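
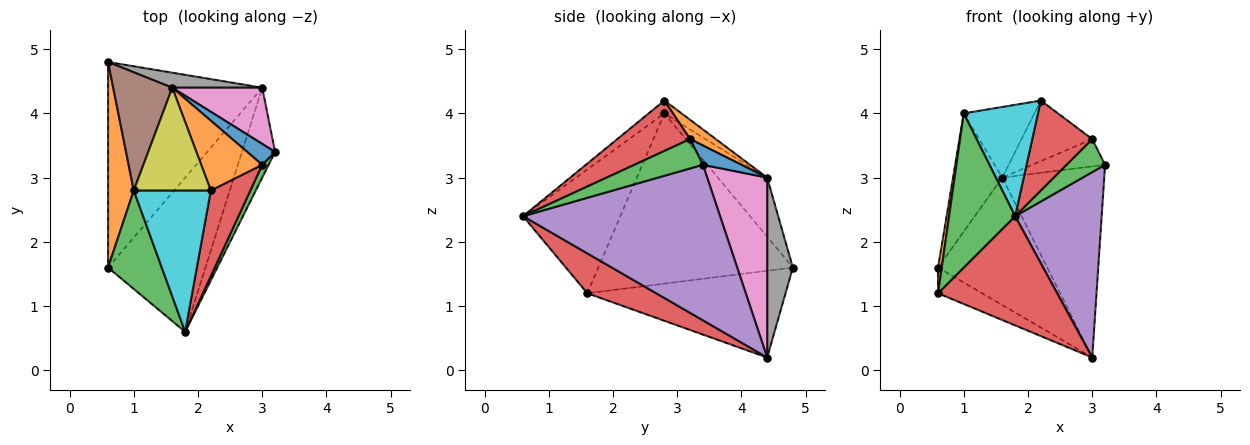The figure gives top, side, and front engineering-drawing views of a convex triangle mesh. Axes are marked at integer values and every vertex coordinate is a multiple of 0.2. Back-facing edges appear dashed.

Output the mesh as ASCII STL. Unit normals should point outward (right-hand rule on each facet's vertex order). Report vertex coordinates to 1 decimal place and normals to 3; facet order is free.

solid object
 facet normal -0.487 0.108 -0.866
  outer loop
   vertex 3.0 4.4 0.2
   vertex 0.6 1.6 1.2
   vertex 0.6 4.8 1.6
  endloop
 endfacet
 facet normal -0.989 -0.019 0.149
  outer loop
   vertex 1.0 2.8 4.0
   vertex 0.6 4.8 1.6
   vertex 0.6 1.6 1.2
  endloop
 endfacet
 facet normal -0.779 -0.529 0.338
  outer loop
   vertex 1.8 0.6 2.4
   vertex 1.0 2.8 4.0
   vertex 0.6 1.6 1.2
  endloop
 endfacet
 facet normal 0.317 -0.548 -0.774
  outer loop
   vertex 1.8 0.6 2.4
   vertex 0.6 1.6 1.2
   vertex 3.0 4.4 0.2
  endloop
 endfacet
 facet normal 0.899 -0.395 -0.191
  outer loop
   vertex 1.8 0.6 2.4
   vertex 3.0 4.4 0.2
   vertex 3.2 3.4 3.2
  endloop
 endfacet
 facet normal -0.577 0.577 0.577
  outer loop
   vertex 1.6 4.4 3.0
   vertex 0.6 4.8 1.6
   vertex 1.0 2.8 4.0
  endloop
 endfacet
 facet normal 0.491 0.836 0.246
  outer loop
   vertex 1.6 4.4 3.0
   vertex 3.2 3.4 3.2
   vertex 3.0 4.4 0.2
  endloop
 endfacet
 facet normal 0.228 0.967 0.114
  outer loop
   vertex 1.6 4.4 3.0
   vertex 3.0 4.4 0.2
   vertex 0.6 4.8 1.6
  endloop
 endfacet
 facet normal -0.136 0.561 0.816
  outer loop
   vertex 2.2 2.8 4.2
   vertex 1.6 4.4 3.0
   vertex 1.0 2.8 4.0
  endloop
 endfacet
 facet normal -0.130 -0.614 0.779
  outer loop
   vertex 2.2 2.8 4.2
   vertex 1.0 2.8 4.0
   vertex 1.8 0.6 2.4
  endloop
 endfacet
 facet normal 0.388 0.732 0.560
  outer loop
   vertex 3.0 3.2 3.6
   vertex 3.2 3.4 3.2
   vertex 1.6 4.4 3.0
  endloop
 endfacet
 facet normal 0.232 0.638 0.734
  outer loop
   vertex 3.0 3.2 3.6
   vertex 1.6 4.4 3.0
   vertex 2.2 2.8 4.2
  endloop
 endfacet
 facet normal 0.856 -0.482 0.187
  outer loop
   vertex 3.0 3.2 3.6
   vertex 1.8 0.6 2.4
   vertex 3.2 3.4 3.2
  endloop
 endfacet
 facet normal 0.660 -0.544 0.518
  outer loop
   vertex 3.0 3.2 3.6
   vertex 2.2 2.8 4.2
   vertex 1.8 0.6 2.4
  endloop
 endfacet
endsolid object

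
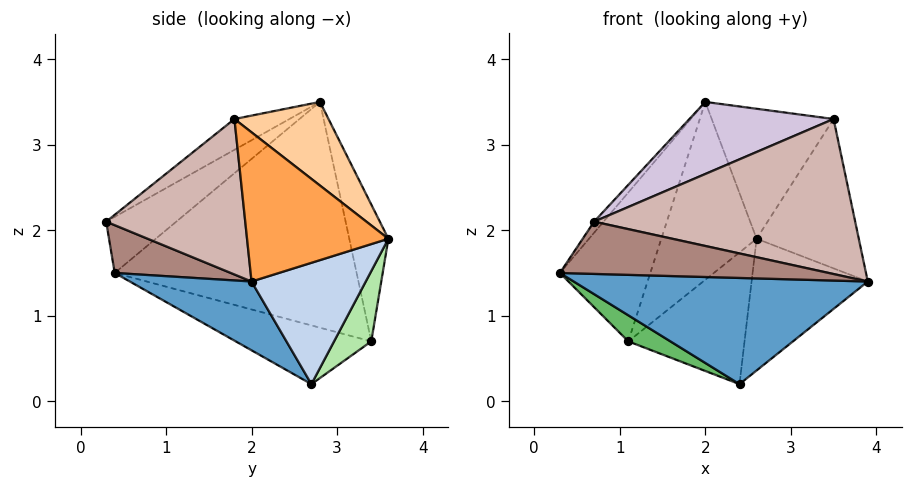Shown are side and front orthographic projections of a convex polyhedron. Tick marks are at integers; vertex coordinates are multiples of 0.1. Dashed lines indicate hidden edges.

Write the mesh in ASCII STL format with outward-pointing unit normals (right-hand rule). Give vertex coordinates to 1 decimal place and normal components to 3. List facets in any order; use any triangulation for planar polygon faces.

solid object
 facet normal 0.268 -0.648 -0.713
  outer loop
   vertex 2.4 2.7 0.2
   vertex 3.9 2.0 1.4
   vertex 0.3 0.4 1.5
  endloop
 endfacet
 facet normal 0.637 0.648 -0.418
  outer loop
   vertex 2.4 2.7 0.2
   vertex 2.6 3.6 1.9
   vertex 3.9 2.0 1.4
  endloop
 endfacet
 facet normal 0.789 0.571 0.226
  outer loop
   vertex 3.5 1.8 3.3
   vertex 3.9 2.0 1.4
   vertex 2.6 3.6 1.9
  endloop
 endfacet
 facet normal 0.518 0.671 0.530
  outer loop
   vertex 3.5 1.8 3.3
   vertex 2.6 3.6 1.9
   vertex 2.0 2.8 3.5
  endloop
 endfacet
 facet normal -0.416 -0.129 -0.900
  outer loop
   vertex 1.1 3.4 0.7
   vertex 2.4 2.7 0.2
   vertex 0.3 0.4 1.5
  endloop
 endfacet
 facet normal 0.268 0.838 -0.475
  outer loop
   vertex 1.1 3.4 0.7
   vertex 2.6 3.6 1.9
   vertex 2.4 2.7 0.2
  endloop
 endfacet
 facet normal -0.877 0.328 0.352
  outer loop
   vertex 1.1 3.4 0.7
   vertex 0.3 0.4 1.5
   vertex 2.0 2.8 3.5
  endloop
 endfacet
 facet normal -0.361 0.881 0.305
  outer loop
   vertex 1.1 3.4 0.7
   vertex 2.0 2.8 3.5
   vertex 2.6 3.6 1.9
  endloop
 endfacet
 facet normal -0.818 0.110 0.564
  outer loop
   vertex 0.7 0.3 2.1
   vertex 2.0 2.8 3.5
   vertex 0.3 0.4 1.5
  endloop
 endfacet
 facet normal -0.159 -0.418 0.894
  outer loop
   vertex 0.7 0.3 2.1
   vertex 3.5 1.8 3.3
   vertex 2.0 2.8 3.5
  endloop
 endfacet
 facet normal 0.366 -0.847 -0.385
  outer loop
   vertex 0.7 0.3 2.1
   vertex 0.3 0.4 1.5
   vertex 3.9 2.0 1.4
  endloop
 endfacet
 facet normal 0.470 -0.883 0.006
  outer loop
   vertex 0.7 0.3 2.1
   vertex 3.9 2.0 1.4
   vertex 3.5 1.8 3.3
  endloop
 endfacet
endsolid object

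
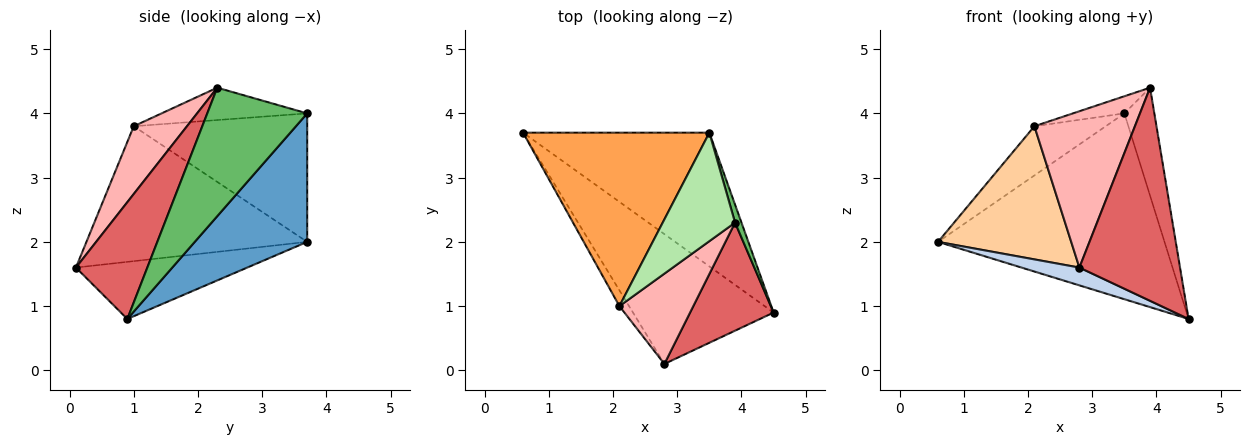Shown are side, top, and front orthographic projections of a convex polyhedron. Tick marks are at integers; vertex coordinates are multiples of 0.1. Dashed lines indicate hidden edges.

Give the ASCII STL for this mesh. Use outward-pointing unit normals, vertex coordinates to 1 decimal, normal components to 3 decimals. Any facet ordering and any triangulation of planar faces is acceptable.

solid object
 facet normal 0.374 0.753 -0.542
  outer loop
   vertex 3.5 3.7 4.0
   vertex 4.5 0.9 0.8
   vertex 0.6 3.7 2.0
  endloop
 endfacet
 facet normal -0.373 -0.126 -0.919
  outer loop
   vertex 2.8 0.1 1.6
   vertex 0.6 3.7 2.0
   vertex 4.5 0.9 0.8
  endloop
 endfacet
 facet normal -0.553 0.227 0.802
  outer loop
   vertex 2.1 1.0 3.8
   vertex 3.5 3.7 4.0
   vertex 0.6 3.7 2.0
  endloop
 endfacet
 facet normal -0.855 -0.516 -0.061
  outer loop
   vertex 2.1 1.0 3.8
   vertex 0.6 3.7 2.0
   vertex 2.8 0.1 1.6
  endloop
 endfacet
 facet normal 0.957 0.287 0.048
  outer loop
   vertex 3.9 2.3 4.4
   vertex 4.5 0.9 0.8
   vertex 3.5 3.7 4.0
  endloop
 endfacet
 facet normal -0.404 0.143 0.903
  outer loop
   vertex 3.9 2.3 4.4
   vertex 3.5 3.7 4.0
   vertex 2.1 1.0 3.8
  endloop
 endfacet
 facet normal 0.535 -0.754 0.382
  outer loop
   vertex 3.9 2.3 4.4
   vertex 2.8 0.1 1.6
   vertex 4.5 0.9 0.8
  endloop
 endfacet
 facet normal 0.417 -0.787 0.455
  outer loop
   vertex 3.9 2.3 4.4
   vertex 2.1 1.0 3.8
   vertex 2.8 0.1 1.6
  endloop
 endfacet
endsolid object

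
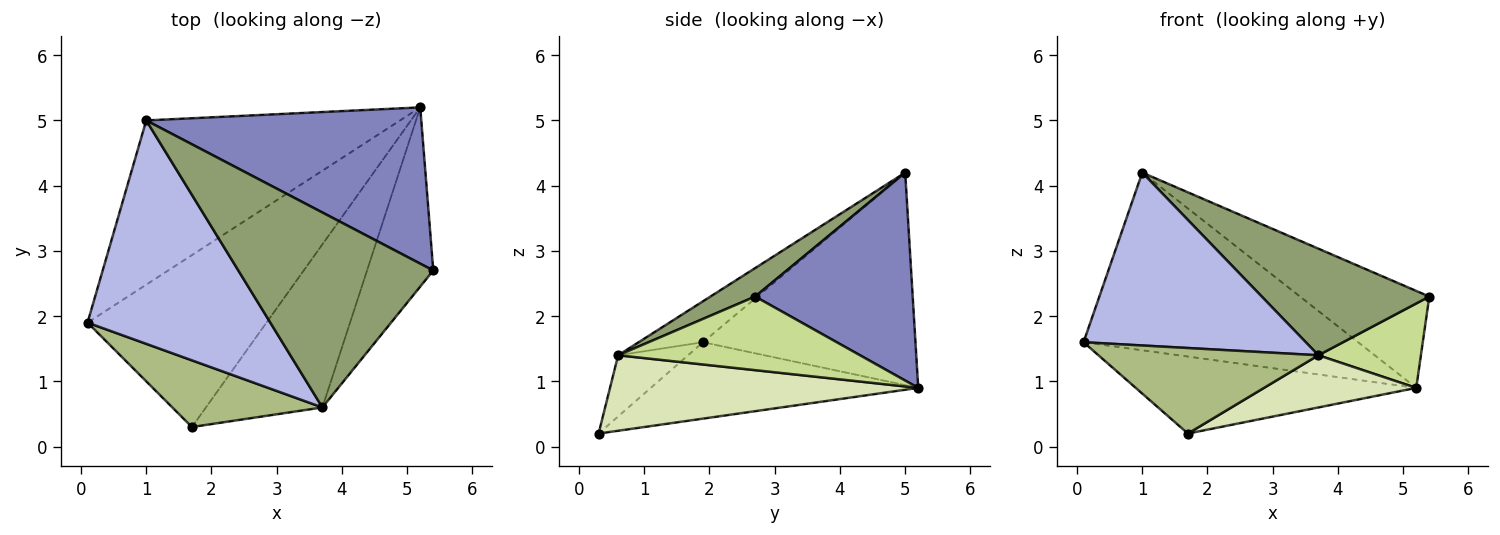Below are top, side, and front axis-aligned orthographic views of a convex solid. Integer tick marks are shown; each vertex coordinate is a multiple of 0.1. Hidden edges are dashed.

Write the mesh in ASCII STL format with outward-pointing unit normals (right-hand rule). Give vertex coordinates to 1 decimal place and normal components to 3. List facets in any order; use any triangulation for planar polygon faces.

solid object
 facet normal -0.494 0.638 -0.590
  outer loop
   vertex 5.2 5.2 0.9
   vertex 0.1 1.9 1.6
   vertex 1.0 5.0 4.2
  endloop
 endfacet
 facet normal 0.541 0.444 0.715
  outer loop
   vertex 5.2 5.2 0.9
   vertex 1.0 5.0 4.2
   vertex 5.4 2.7 2.3
  endloop
 endfacet
 facet normal -0.363 0.381 -0.850
  outer loop
   vertex 1.7 0.3 0.2
   vertex 0.1 1.9 1.6
   vertex 5.2 5.2 0.9
  endloop
 endfacet
 facet normal -0.174 -0.603 0.779
  outer loop
   vertex 3.7 0.6 1.4
   vertex 1.0 5.0 4.2
   vertex 0.1 1.9 1.6
  endloop
 endfacet
 facet normal 0.127 -0.476 0.870
  outer loop
   vertex 3.7 0.6 1.4
   vertex 5.4 2.7 2.3
   vertex 1.0 5.0 4.2
  endloop
 endfacet
 facet normal -0.243 -0.765 0.596
  outer loop
   vertex 3.7 0.6 1.4
   vertex 0.1 1.9 1.6
   vertex 1.7 0.3 0.2
  endloop
 endfacet
 facet normal 0.709 -0.301 -0.638
  outer loop
   vertex 3.7 0.6 1.4
   vertex 5.2 5.2 0.9
   vertex 5.4 2.7 2.3
  endloop
 endfacet
 facet normal 0.525 -0.259 -0.810
  outer loop
   vertex 3.7 0.6 1.4
   vertex 1.7 0.3 0.2
   vertex 5.2 5.2 0.9
  endloop
 endfacet
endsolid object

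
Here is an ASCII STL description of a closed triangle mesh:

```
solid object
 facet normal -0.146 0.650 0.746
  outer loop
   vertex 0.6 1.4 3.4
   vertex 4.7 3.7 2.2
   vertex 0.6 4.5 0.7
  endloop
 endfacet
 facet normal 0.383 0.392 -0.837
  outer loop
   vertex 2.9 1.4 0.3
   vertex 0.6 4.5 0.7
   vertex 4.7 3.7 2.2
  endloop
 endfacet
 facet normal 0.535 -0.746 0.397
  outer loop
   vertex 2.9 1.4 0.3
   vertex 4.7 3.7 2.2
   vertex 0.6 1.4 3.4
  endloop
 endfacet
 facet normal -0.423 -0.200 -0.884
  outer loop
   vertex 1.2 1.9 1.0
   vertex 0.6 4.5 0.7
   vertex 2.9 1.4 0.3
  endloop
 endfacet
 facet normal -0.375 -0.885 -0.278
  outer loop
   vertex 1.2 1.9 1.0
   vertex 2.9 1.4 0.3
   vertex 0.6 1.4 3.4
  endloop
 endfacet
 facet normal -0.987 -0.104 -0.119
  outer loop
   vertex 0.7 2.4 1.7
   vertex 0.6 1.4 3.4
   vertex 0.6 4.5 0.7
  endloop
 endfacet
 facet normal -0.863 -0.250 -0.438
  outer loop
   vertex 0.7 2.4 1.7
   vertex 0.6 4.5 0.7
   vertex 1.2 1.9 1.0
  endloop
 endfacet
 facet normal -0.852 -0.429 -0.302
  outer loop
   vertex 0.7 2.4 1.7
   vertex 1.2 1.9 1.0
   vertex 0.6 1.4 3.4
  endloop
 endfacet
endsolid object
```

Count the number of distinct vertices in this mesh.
6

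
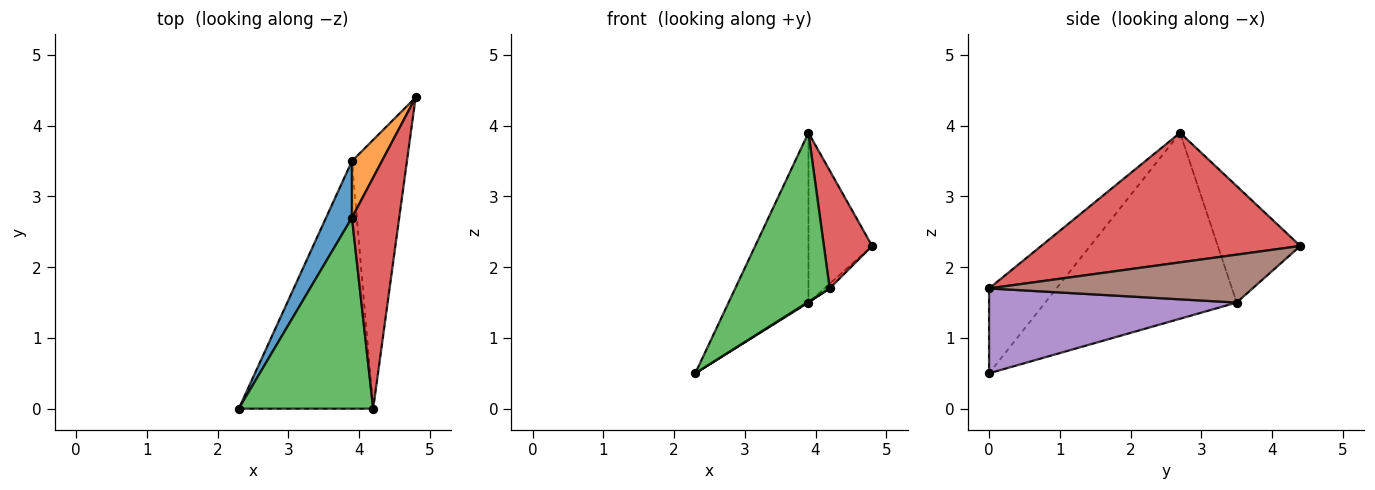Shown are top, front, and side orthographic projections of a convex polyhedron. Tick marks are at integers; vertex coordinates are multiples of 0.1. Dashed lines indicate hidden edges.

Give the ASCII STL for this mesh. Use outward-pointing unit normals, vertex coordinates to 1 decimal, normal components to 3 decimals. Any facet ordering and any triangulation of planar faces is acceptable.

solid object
 facet normal -0.915 0.382 0.127
  outer loop
   vertex 3.9 3.5 1.5
   vertex 2.3 0.0 0.5
   vertex 3.9 2.7 3.9
  endloop
 endfacet
 facet normal -0.776 0.599 0.200
  outer loop
   vertex 3.9 3.5 1.5
   vertex 3.9 2.7 3.9
   vertex 4.8 4.4 2.3
  endloop
 endfacet
 facet normal -0.428 -0.599 0.677
  outer loop
   vertex 4.2 0.0 1.7
   vertex 3.9 2.7 3.9
   vertex 2.3 0.0 0.5
  endloop
 endfacet
 facet normal 0.925 -0.172 0.338
  outer loop
   vertex 4.2 0.0 1.7
   vertex 4.8 4.4 2.3
   vertex 3.9 2.7 3.9
  endloop
 endfacet
 facet normal 0.534 -0.003 -0.845
  outer loop
   vertex 4.2 0.0 1.7
   vertex 2.3 0.0 0.5
   vertex 3.9 3.5 1.5
  endloop
 endfacet
 facet normal 0.657 0.013 -0.754
  outer loop
   vertex 4.2 0.0 1.7
   vertex 3.9 3.5 1.5
   vertex 4.8 4.4 2.3
  endloop
 endfacet
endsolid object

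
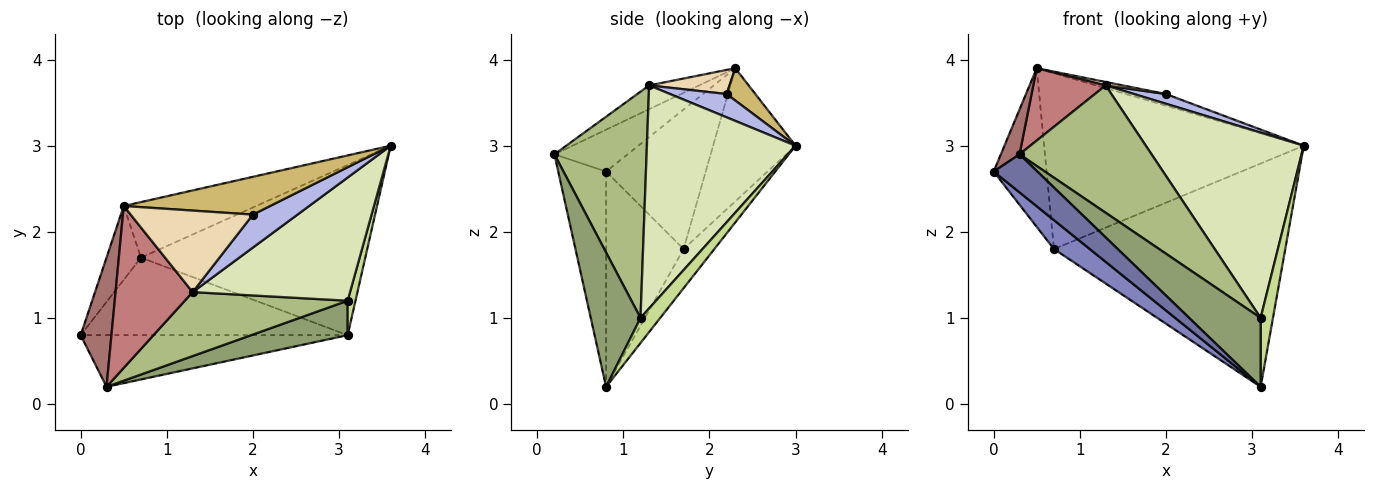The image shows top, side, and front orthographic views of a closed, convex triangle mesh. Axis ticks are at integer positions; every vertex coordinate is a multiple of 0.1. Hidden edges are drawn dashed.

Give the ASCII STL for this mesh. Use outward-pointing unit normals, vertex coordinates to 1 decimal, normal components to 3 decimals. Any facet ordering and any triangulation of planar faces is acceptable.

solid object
 facet normal -0.545 -0.497 -0.675
  outer loop
   vertex 0.3 0.2 2.9
   vertex 0.0 0.8 2.7
   vertex 3.1 0.8 0.2
  endloop
 endfacet
 facet normal -0.603 -0.279 -0.748
  outer loop
   vertex 0.7 1.7 1.8
   vertex 3.1 0.8 0.2
   vertex 0.0 0.8 2.7
  endloop
 endfacet
 facet normal -0.105 0.791 -0.603
  outer loop
   vertex 0.7 1.7 1.8
   vertex 3.6 3.0 3.0
   vertex 3.1 0.8 0.2
  endloop
 endfacet
 facet normal 0.448 -0.253 0.857
  outer loop
   vertex 2.0 2.2 3.6
   vertex 1.3 1.3 3.7
   vertex 3.6 3.0 3.0
  endloop
 endfacet
 facet normal 0.529 -0.759 0.380
  outer loop
   vertex 3.1 1.2 1.0
   vertex 0.3 0.2 2.9
   vertex 3.1 0.8 0.2
  endloop
 endfacet
 facet normal 0.529 -0.758 0.381
  outer loop
   vertex 3.1 1.2 1.0
   vertex 1.3 1.3 3.7
   vertex 0.3 0.2 2.9
  endloop
 endfacet
 facet normal 0.820 -0.512 0.256
  outer loop
   vertex 3.1 1.2 1.0
   vertex 3.1 0.8 0.2
   vertex 3.6 3.0 3.0
  endloop
 endfacet
 facet normal 0.617 -0.655 0.436
  outer loop
   vertex 3.1 1.2 1.0
   vertex 3.6 3.0 3.0
   vertex 1.3 1.3 3.7
  endloop
 endfacet
 facet normal -0.290 0.913 -0.288
  outer loop
   vertex 0.5 2.3 3.9
   vertex 3.6 3.0 3.0
   vertex 0.7 1.7 1.8
  endloop
 endfacet
 facet normal 0.206 0.289 0.935
  outer loop
   vertex 0.5 2.3 3.9
   vertex 2.0 2.2 3.6
   vertex 3.6 3.0 3.0
  endloop
 endfacet
 facet normal -0.863 0.458 -0.213
  outer loop
   vertex 0.5 2.3 3.9
   vertex 0.7 1.7 1.8
   vertex 0.0 0.8 2.7
  endloop
 endfacet
 facet normal 0.193 -0.041 0.980
  outer loop
   vertex 0.5 2.3 3.9
   vertex 1.3 1.3 3.7
   vertex 2.0 2.2 3.6
  endloop
 endfacet
 facet normal -0.789 -0.201 0.580
  outer loop
   vertex 0.5 2.3 3.9
   vertex 0.0 0.8 2.7
   vertex 0.3 0.2 2.9
  endloop
 endfacet
 facet normal -0.271 -0.393 0.879
  outer loop
   vertex 0.5 2.3 3.9
   vertex 0.3 0.2 2.9
   vertex 1.3 1.3 3.7
  endloop
 endfacet
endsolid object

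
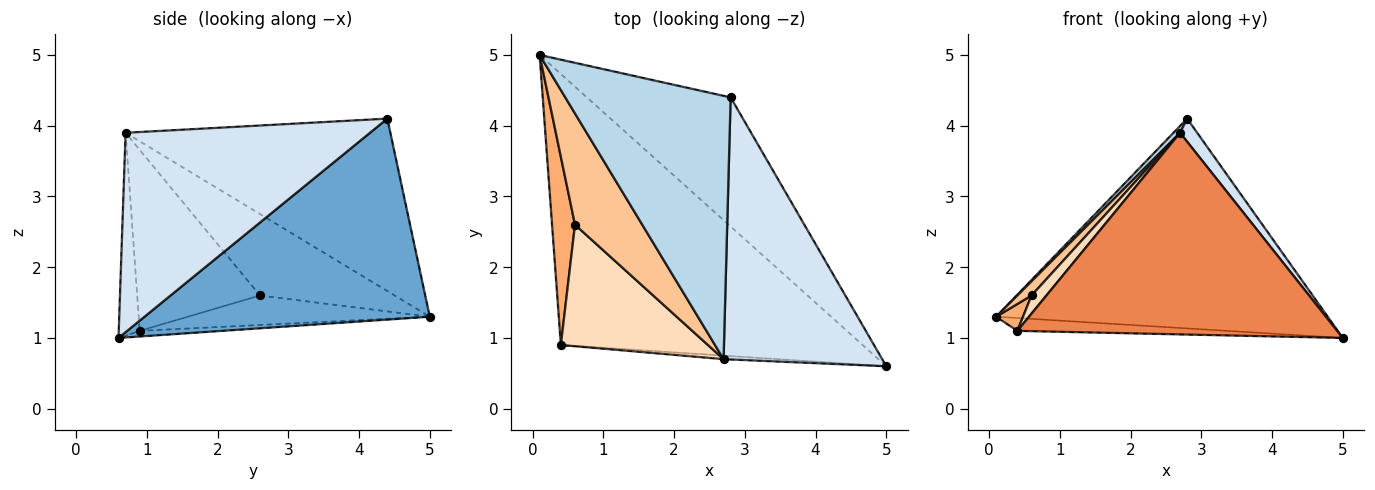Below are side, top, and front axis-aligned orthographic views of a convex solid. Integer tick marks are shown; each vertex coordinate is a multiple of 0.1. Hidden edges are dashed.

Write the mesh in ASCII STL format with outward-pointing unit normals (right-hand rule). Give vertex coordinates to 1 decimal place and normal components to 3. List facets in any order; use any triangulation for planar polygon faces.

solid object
 facet normal 0.591 0.687 -0.423
  outer loop
   vertex 2.8 4.4 4.1
   vertex 5.0 0.6 1.0
   vertex 0.1 5.0 1.3
  endloop
 endfacet
 facet normal -0.019 0.047 -0.999
  outer loop
   vertex 0.4 0.9 1.1
   vertex 0.1 5.0 1.3
   vertex 5.0 0.6 1.0
  endloop
 endfacet
 facet normal -0.722 -0.018 0.692
  outer loop
   vertex 2.7 0.7 3.9
   vertex 2.8 4.4 4.1
   vertex 0.1 5.0 1.3
  endloop
 endfacet
 facet normal 0.781 -0.055 0.622
  outer loop
   vertex 2.7 0.7 3.9
   vertex 5.0 0.6 1.0
   vertex 2.8 4.4 4.1
  endloop
 endfacet
 facet normal -0.065 -0.998 -0.018
  outer loop
   vertex 2.7 0.7 3.9
   vertex 0.4 0.9 1.1
   vertex 5.0 0.6 1.0
  endloop
 endfacet
 facet normal -0.786 -0.087 0.612
  outer loop
   vertex 0.6 2.6 1.6
   vertex 0.1 5.0 1.3
   vertex 0.4 0.9 1.1
  endloop
 endfacet
 facet normal -0.768 -0.081 0.635
  outer loop
   vertex 0.6 2.6 1.6
   vertex 2.7 0.7 3.9
   vertex 0.1 5.0 1.3
  endloop
 endfacet
 facet normal -0.773 -0.094 0.628
  outer loop
   vertex 0.6 2.6 1.6
   vertex 0.4 0.9 1.1
   vertex 2.7 0.7 3.9
  endloop
 endfacet
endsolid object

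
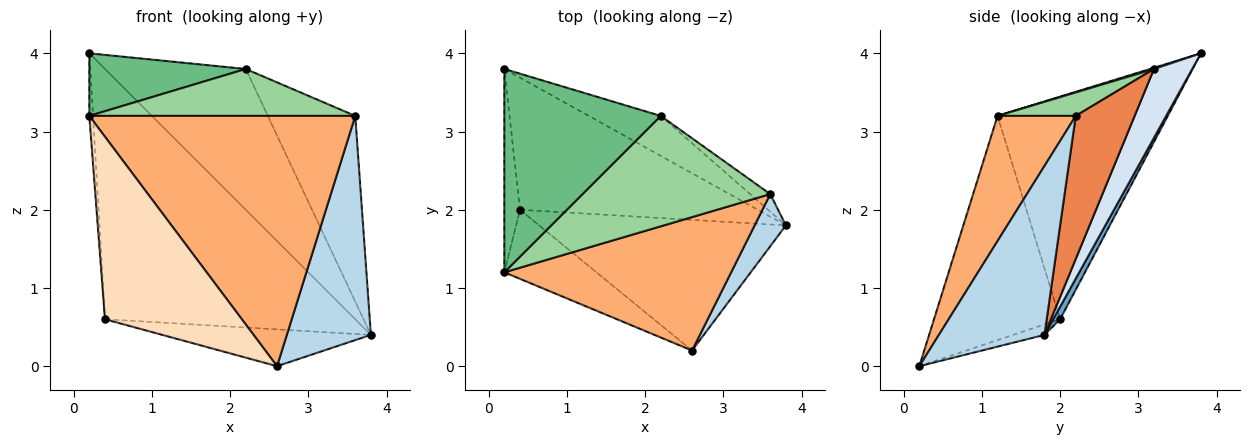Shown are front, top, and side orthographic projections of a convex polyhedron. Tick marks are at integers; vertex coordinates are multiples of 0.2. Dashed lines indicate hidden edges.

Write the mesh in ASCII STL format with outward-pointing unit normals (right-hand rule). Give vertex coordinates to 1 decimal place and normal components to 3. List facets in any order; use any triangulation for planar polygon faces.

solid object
 facet normal 0.025 0.884 -0.467
  outer loop
   vertex 0.4 2.0 0.6
   vertex 0.2 3.8 4.0
   vertex 3.8 1.8 0.4
  endloop
 endfacet
 facet normal -0.041 0.271 -0.962
  outer loop
   vertex 0.4 2.0 0.6
   vertex 3.8 1.8 0.4
   vertex 2.6 0.2 0.0
  endloop
 endfacet
 facet normal 0.774 -0.616 0.143
  outer loop
   vertex 3.6 2.2 3.2
   vertex 2.6 0.2 0.0
   vertex 3.8 1.8 0.4
  endloop
 endfacet
 facet normal 0.253 0.931 -0.264
  outer loop
   vertex 2.2 3.2 3.8
   vertex 3.8 1.8 0.4
   vertex 0.2 3.8 4.0
  endloop
 endfacet
 facet normal 0.557 0.827 -0.078
  outer loop
   vertex 2.2 3.2 3.8
   vertex 3.6 2.2 3.2
   vertex 3.8 1.8 0.4
  endloop
 endfacet
 facet normal 0.251 -0.854 0.455
  outer loop
   vertex 0.2 1.2 3.2
   vertex 2.6 0.2 0.0
   vertex 3.6 2.2 3.2
  endloop
 endfacet
 facet normal -0.997 0.022 -0.070
  outer loop
   vertex 0.2 1.2 3.2
   vertex 0.2 3.8 4.0
   vertex 0.4 2.0 0.6
  endloop
 endfacet
 facet normal -0.653 -0.708 -0.268
  outer loop
   vertex 0.2 1.2 3.2
   vertex 0.4 2.0 0.6
   vertex 2.6 0.2 0.0
  endloop
 endfacet
 facet normal 0.007 -0.294 0.956
  outer loop
   vertex 0.2 1.2 3.2
   vertex 2.2 3.2 3.8
   vertex 0.2 3.8 4.0
  endloop
 endfacet
 facet normal 0.114 -0.389 0.914
  outer loop
   vertex 0.2 1.2 3.2
   vertex 3.6 2.2 3.2
   vertex 2.2 3.2 3.8
  endloop
 endfacet
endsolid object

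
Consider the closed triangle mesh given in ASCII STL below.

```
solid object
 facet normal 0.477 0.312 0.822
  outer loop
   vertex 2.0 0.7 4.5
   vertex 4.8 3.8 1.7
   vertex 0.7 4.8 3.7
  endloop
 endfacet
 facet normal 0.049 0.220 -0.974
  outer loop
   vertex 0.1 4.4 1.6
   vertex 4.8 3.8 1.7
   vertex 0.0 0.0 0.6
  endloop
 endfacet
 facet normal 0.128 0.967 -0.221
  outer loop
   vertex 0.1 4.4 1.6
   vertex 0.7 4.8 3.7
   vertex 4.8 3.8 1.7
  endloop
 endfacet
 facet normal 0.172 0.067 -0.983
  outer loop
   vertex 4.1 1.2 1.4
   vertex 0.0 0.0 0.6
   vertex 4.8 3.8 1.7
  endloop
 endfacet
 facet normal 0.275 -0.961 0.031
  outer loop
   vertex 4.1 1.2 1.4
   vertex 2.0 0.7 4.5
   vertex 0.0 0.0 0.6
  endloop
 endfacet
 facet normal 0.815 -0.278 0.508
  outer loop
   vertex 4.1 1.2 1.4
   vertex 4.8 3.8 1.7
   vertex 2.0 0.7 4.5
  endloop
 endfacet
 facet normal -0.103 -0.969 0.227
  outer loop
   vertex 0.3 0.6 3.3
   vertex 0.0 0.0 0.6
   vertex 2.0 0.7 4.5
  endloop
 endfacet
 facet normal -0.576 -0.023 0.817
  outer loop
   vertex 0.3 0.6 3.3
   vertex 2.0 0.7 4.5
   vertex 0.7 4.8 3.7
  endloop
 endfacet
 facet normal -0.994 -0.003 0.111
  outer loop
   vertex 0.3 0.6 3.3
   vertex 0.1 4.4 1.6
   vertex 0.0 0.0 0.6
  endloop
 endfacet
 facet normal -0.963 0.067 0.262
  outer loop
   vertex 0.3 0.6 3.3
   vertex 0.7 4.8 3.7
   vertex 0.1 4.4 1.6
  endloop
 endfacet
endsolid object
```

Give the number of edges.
15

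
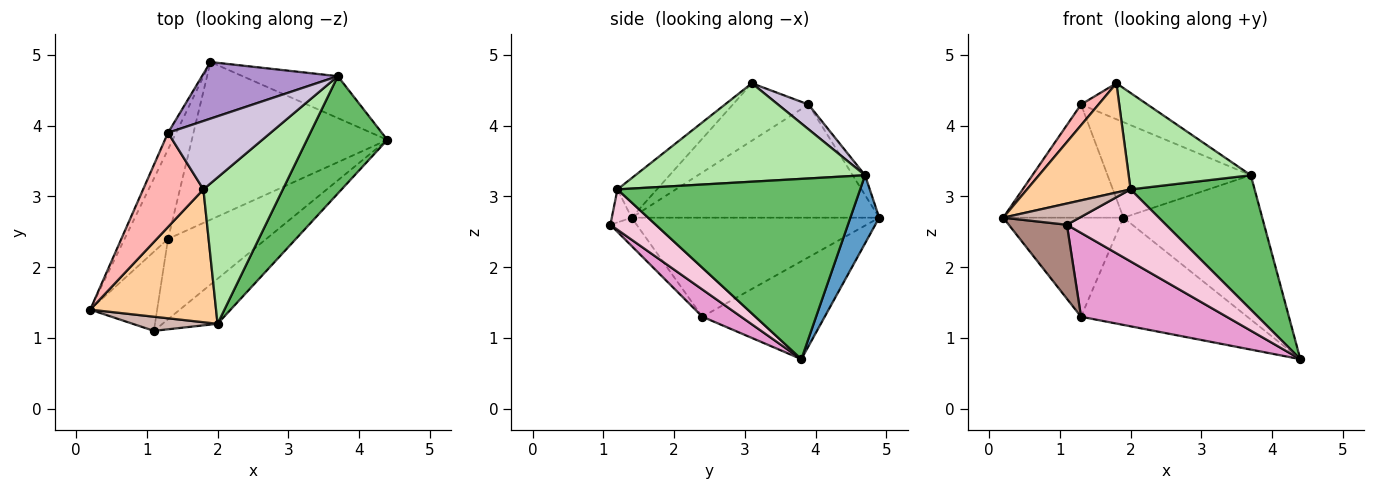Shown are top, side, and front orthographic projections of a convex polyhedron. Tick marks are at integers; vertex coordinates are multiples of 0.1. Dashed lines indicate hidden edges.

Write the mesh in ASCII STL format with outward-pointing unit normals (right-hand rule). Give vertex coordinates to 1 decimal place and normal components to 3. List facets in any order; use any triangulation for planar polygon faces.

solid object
 facet normal 0.196 0.942 -0.273
  outer loop
   vertex 3.7 4.7 3.3
   vertex 4.4 3.8 0.7
   vertex 1.9 4.9 2.7
  endloop
 endfacet
 facet normal -0.837 0.406 -0.367
  outer loop
   vertex 1.3 2.4 1.3
   vertex 0.2 1.4 2.7
   vertex 1.9 4.9 2.7
  endloop
 endfacet
 facet normal -0.383 0.520 -0.764
  outer loop
   vertex 1.3 2.4 1.3
   vertex 1.9 4.9 2.7
   vertex 4.4 3.8 0.7
  endloop
 endfacet
 facet normal -0.235 -0.617 0.751
  outer loop
   vertex 2.0 1.2 3.1
   vertex 1.8 3.1 4.6
   vertex 0.2 1.4 2.7
  endloop
 endfacet
 facet normal 0.827 -0.423 0.369
  outer loop
   vertex 2.0 1.2 3.1
   vertex 4.4 3.8 0.7
   vertex 3.7 4.7 3.3
  endloop
 endfacet
 facet normal 0.719 -0.382 0.580
  outer loop
   vertex 2.0 1.2 3.1
   vertex 3.7 4.7 3.3
   vertex 1.8 3.1 4.6
  endloop
 endfacet
 facet normal -0.898 0.436 -0.064
  outer loop
   vertex 1.3 3.9 4.3
   vertex 1.9 4.9 2.7
   vertex 0.2 1.4 2.7
  endloop
 endfacet
 facet normal -0.681 -0.158 0.715
  outer loop
   vertex 1.3 3.9 4.3
   vertex 0.2 1.4 2.7
   vertex 1.8 3.1 4.6
  endloop
 endfacet
 facet normal -0.074 0.858 0.508
  outer loop
   vertex 1.3 3.9 4.3
   vertex 3.7 4.7 3.3
   vertex 1.9 4.9 2.7
  endloop
 endfacet
 facet normal 0.209 0.455 0.866
  outer loop
   vertex 1.3 3.9 4.3
   vertex 1.8 3.1 4.6
   vertex 3.7 4.7 3.3
  endloop
 endfacet
 facet normal -0.295 -0.653 -0.698
  outer loop
   vertex 1.1 1.1 2.6
   vertex 0.2 1.4 2.7
   vertex 1.3 2.4 1.3
  endloop
 endfacet
 facet normal -0.211 -0.813 0.542
  outer loop
   vertex 1.1 1.1 2.6
   vertex 2.0 1.2 3.1
   vertex 0.2 1.4 2.7
  endloop
 endfacet
 facet normal 0.189 -0.709 -0.680
  outer loop
   vertex 1.1 1.1 2.6
   vertex 1.3 2.4 1.3
   vertex 4.4 3.8 0.7
  endloop
 endfacet
 facet normal 0.362 -0.790 -0.494
  outer loop
   vertex 1.1 1.1 2.6
   vertex 4.4 3.8 0.7
   vertex 2.0 1.2 3.1
  endloop
 endfacet
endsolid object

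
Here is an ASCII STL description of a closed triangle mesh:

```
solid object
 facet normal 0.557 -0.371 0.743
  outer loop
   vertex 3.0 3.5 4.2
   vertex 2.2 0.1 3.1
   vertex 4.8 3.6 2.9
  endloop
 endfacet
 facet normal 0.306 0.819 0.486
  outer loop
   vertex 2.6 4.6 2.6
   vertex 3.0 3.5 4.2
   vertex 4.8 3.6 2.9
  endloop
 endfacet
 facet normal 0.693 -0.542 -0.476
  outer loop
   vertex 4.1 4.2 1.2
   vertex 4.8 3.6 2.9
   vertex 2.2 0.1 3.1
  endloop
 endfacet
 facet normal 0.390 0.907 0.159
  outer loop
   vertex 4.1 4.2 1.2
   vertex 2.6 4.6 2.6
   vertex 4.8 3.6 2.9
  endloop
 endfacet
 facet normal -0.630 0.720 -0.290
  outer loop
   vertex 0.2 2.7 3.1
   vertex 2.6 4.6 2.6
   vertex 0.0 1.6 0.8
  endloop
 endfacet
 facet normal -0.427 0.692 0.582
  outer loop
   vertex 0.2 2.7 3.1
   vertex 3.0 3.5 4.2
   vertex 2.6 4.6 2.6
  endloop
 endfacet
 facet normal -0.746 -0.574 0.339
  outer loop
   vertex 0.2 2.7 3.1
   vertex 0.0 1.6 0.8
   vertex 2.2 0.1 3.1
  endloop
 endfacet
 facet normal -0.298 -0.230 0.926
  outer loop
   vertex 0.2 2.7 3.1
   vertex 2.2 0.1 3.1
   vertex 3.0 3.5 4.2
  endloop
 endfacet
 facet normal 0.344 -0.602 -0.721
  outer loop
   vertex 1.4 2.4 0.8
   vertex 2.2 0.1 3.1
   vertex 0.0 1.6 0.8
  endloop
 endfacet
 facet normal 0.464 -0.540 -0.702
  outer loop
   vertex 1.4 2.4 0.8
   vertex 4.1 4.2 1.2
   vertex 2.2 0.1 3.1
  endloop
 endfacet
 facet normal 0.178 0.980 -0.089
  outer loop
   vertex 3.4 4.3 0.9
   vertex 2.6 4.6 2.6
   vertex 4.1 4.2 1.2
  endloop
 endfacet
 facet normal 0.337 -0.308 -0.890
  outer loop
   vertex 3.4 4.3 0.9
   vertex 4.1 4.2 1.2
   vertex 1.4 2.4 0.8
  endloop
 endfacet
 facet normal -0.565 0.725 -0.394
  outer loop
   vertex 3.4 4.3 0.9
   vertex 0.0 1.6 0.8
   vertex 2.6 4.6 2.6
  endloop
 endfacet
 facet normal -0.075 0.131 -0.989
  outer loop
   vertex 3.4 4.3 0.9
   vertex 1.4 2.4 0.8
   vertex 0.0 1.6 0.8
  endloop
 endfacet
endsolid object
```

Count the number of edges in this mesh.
21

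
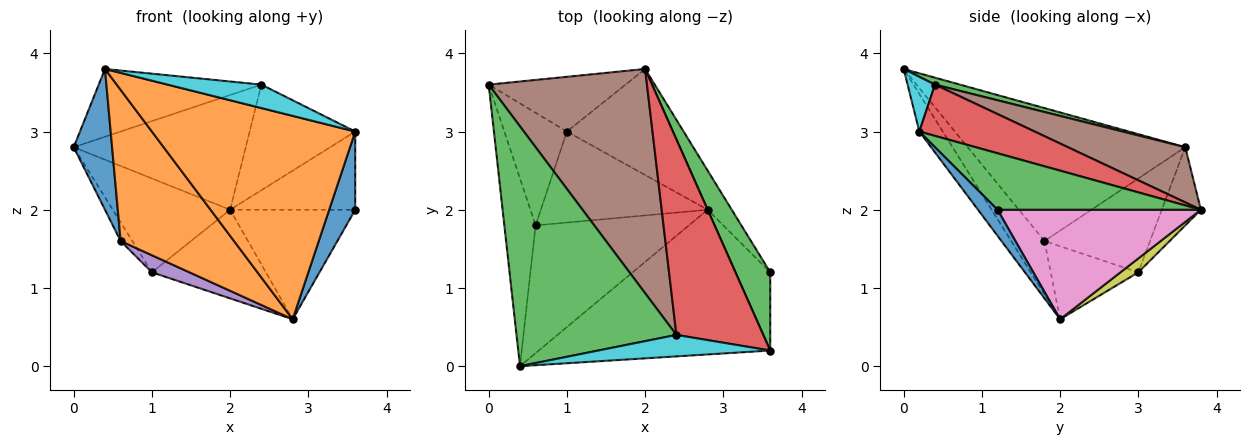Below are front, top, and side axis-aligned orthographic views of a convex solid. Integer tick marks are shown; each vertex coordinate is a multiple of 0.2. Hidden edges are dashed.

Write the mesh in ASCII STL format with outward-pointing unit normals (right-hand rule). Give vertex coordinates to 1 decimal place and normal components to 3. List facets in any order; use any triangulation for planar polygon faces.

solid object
 facet normal -0.959 -0.169 -0.226
  outer loop
   vertex 0.6 1.8 1.6
   vertex 0.4 0.0 3.8
   vertex 0.0 3.6 2.8
  endloop
 endfacet
 facet normal -0.218 -0.745 -0.630
  outer loop
   vertex 0.6 1.8 1.6
   vertex 2.8 2.0 0.6
   vertex 0.4 0.0 3.8
  endloop
 endfacet
 facet normal 0.042 0.272 0.961
  outer loop
   vertex 2.4 0.4 3.6
   vertex 0.0 3.6 2.8
   vertex 0.4 0.0 3.8
  endloop
 endfacet
 facet normal -0.829 0.092 -0.552
  outer loop
   vertex 1.0 3.0 1.2
   vertex 0.6 1.8 1.6
   vertex 0.0 3.6 2.8
  endloop
 endfacet
 facet normal -0.395 -0.169 -0.903
  outer loop
   vertex 1.0 3.0 1.2
   vertex 2.8 2.0 0.6
   vertex 0.6 1.8 1.6
  endloop
 endfacet
 facet normal 0.297 0.435 0.850
  outer loop
   vertex 2.0 3.8 2.0
   vertex 0.0 3.6 2.8
   vertex 2.4 0.4 3.6
  endloop
 endfacet
 facet normal 0.837 0.515 -0.184
  outer loop
   vertex 2.0 3.8 2.0
   vertex 3.6 1.2 2.0
   vertex 2.8 2.0 0.6
  endloop
 endfacet
 facet normal -0.277 0.830 -0.484
  outer loop
   vertex 2.0 3.8 2.0
   vertex 1.0 3.0 1.2
   vertex 0.0 3.6 2.8
  endloop
 endfacet
 facet normal 0.100 0.638 -0.763
  outer loop
   vertex 2.0 3.8 2.0
   vertex 2.8 2.0 0.6
   vertex 1.0 3.0 1.2
  endloop
 endfacet
 facet normal 0.210 -0.721 0.661
  outer loop
   vertex 3.6 0.2 3.0
   vertex 2.4 0.4 3.6
   vertex 0.4 0.0 3.8
  endloop
 endfacet
 facet normal 0.469 -0.625 -0.625
  outer loop
   vertex 3.6 0.2 3.0
   vertex 2.8 2.0 0.6
   vertex 3.6 1.2 2.0
  endloop
 endfacet
 facet normal -0.094 -0.811 -0.577
  outer loop
   vertex 3.6 0.2 3.0
   vertex 0.4 0.0 3.8
   vertex 2.8 2.0 0.6
  endloop
 endfacet
 facet normal 0.754 0.464 0.464
  outer loop
   vertex 3.6 0.2 3.0
   vertex 3.6 1.2 2.0
   vertex 2.0 3.8 2.0
  endloop
 endfacet
 facet normal 0.461 0.422 0.781
  outer loop
   vertex 3.6 0.2 3.0
   vertex 2.0 3.8 2.0
   vertex 2.4 0.4 3.6
  endloop
 endfacet
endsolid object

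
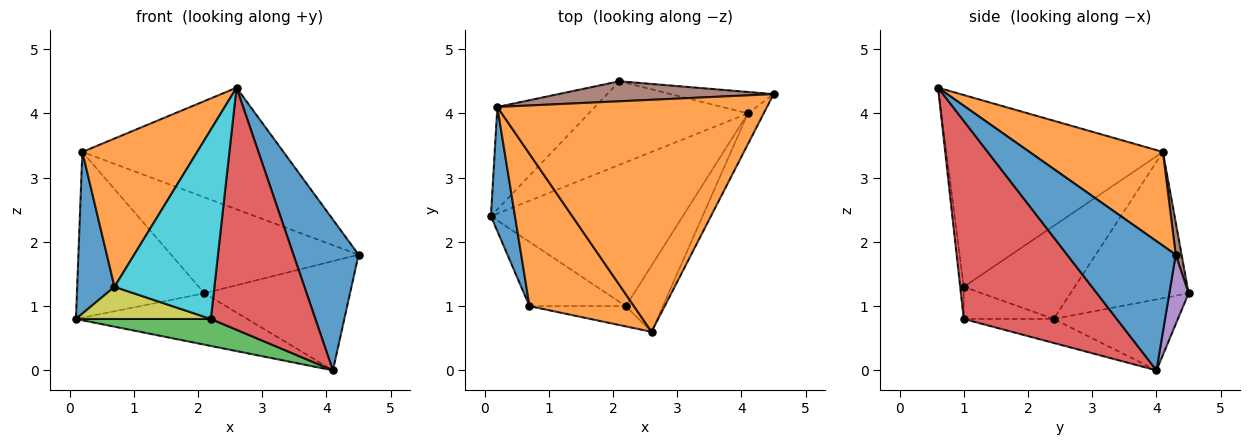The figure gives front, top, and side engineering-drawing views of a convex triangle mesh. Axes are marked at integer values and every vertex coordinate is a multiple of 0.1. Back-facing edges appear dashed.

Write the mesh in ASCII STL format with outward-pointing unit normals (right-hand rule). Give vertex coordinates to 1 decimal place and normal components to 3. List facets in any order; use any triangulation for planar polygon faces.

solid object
 facet normal 0.853 -0.511 -0.104
  outer loop
   vertex 4.1 4.0 0.0
   vertex 4.5 4.3 1.8
   vertex 2.6 0.6 4.4
  endloop
 endfacet
 facet normal 0.294 0.444 0.846
  outer loop
   vertex 0.2 4.1 3.4
   vertex 2.6 0.6 4.4
   vertex 4.5 4.3 1.8
  endloop
 endfacet
 facet normal -0.122 -0.183 -0.976
  outer loop
   vertex 2.2 1.0 0.8
   vertex 0.1 2.4 0.8
   vertex 4.1 4.0 0.0
  endloop
 endfacet
 facet normal 0.816 -0.558 -0.153
  outer loop
   vertex 2.2 1.0 0.8
   vertex 4.1 4.0 0.0
   vertex 2.6 0.6 4.4
  endloop
 endfacet
 facet normal 0.129 0.973 -0.191
  outer loop
   vertex 2.1 4.5 1.2
   vertex 4.5 4.3 1.8
   vertex 4.1 4.0 0.0
  endloop
 endfacet
 facet normal 0.030 0.978 0.204
  outer loop
   vertex 2.1 4.5 1.2
   vertex 0.2 4.1 3.4
   vertex 4.5 4.3 1.8
  endloop
 endfacet
 facet normal -0.355 0.490 -0.796
  outer loop
   vertex 2.1 4.5 1.2
   vertex 4.1 4.0 0.0
   vertex 0.1 2.4 0.8
  endloop
 endfacet
 facet normal -0.619 0.668 -0.413
  outer loop
   vertex 2.1 4.5 1.2
   vertex 0.1 2.4 0.8
   vertex 0.2 4.1 3.4
  endloop
 endfacet
 facet normal -0.286 -0.429 -0.857
  outer loop
   vertex 0.7 1.0 1.3
   vertex 0.1 2.4 0.8
   vertex 2.2 1.0 0.8
  endloop
 endfacet
 facet normal -0.035 -0.994 -0.106
  outer loop
   vertex 0.7 1.0 1.3
   vertex 2.2 1.0 0.8
   vertex 2.6 0.6 4.4
  endloop
 endfacet
 facet normal -0.921 -0.310 0.238
  outer loop
   vertex 0.7 1.0 1.3
   vertex 0.2 4.1 3.4
   vertex 0.1 2.4 0.8
  endloop
 endfacet
 facet normal -0.796 -0.422 0.434
  outer loop
   vertex 0.7 1.0 1.3
   vertex 2.6 0.6 4.4
   vertex 0.2 4.1 3.4
  endloop
 endfacet
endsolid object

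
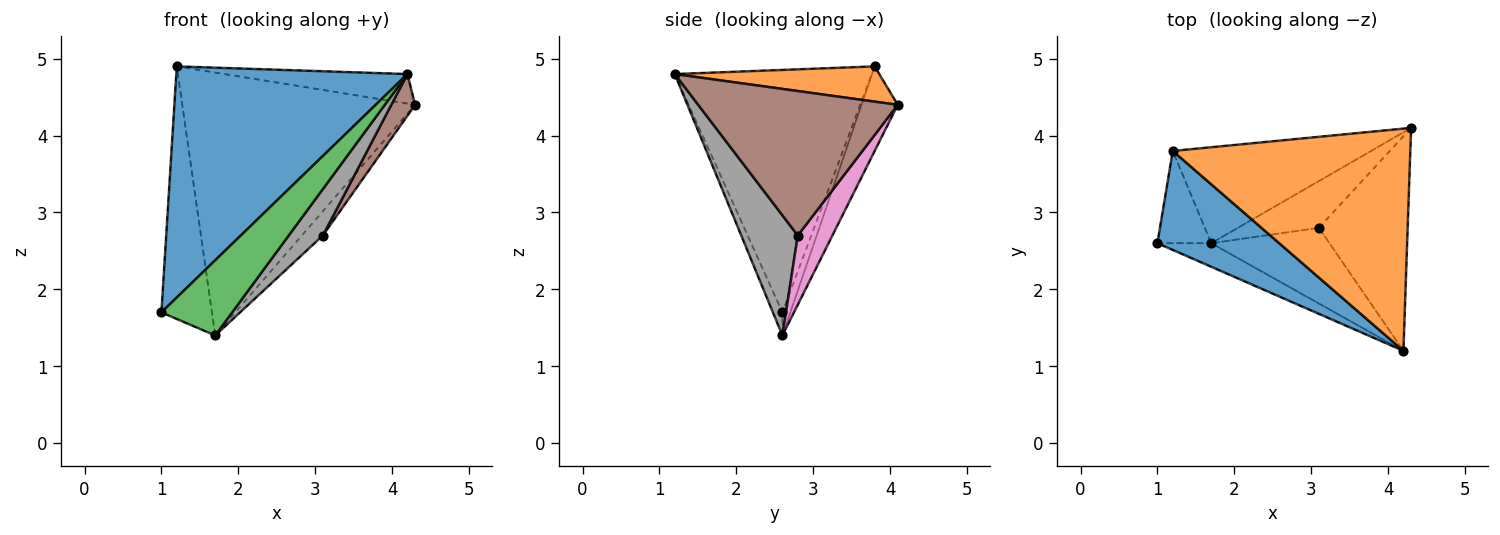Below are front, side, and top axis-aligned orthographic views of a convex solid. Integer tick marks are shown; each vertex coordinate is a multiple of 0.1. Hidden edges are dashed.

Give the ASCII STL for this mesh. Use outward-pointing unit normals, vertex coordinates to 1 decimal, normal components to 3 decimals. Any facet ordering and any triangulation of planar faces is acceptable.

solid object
 facet normal -0.617 -0.724 0.310
  outer loop
   vertex 1.2 3.8 4.9
   vertex 1.0 2.6 1.7
   vertex 4.2 1.2 4.8
  endloop
 endfacet
 facet normal 0.146 0.130 0.981
  outer loop
   vertex 1.2 3.8 4.9
   vertex 4.2 1.2 4.8
   vertex 4.3 4.1 4.4
  endloop
 endfacet
 facet normal -0.127 -0.947 -0.296
  outer loop
   vertex 1.7 2.6 1.4
   vertex 4.2 1.2 4.8
   vertex 1.0 2.6 1.7
  endloop
 endfacet
 facet normal -0.145 0.929 -0.339
  outer loop
   vertex 1.7 2.6 1.4
   vertex 1.0 2.6 1.7
   vertex 1.2 3.8 4.9
  endloop
 endfacet
 facet normal -0.145 0.929 -0.339
  outer loop
   vertex 1.7 2.6 1.4
   vertex 1.2 3.8 4.9
   vertex 4.3 4.1 4.4
  endloop
 endfacet
 facet normal 0.848 -0.101 -0.521
  outer loop
   vertex 3.1 2.8 2.7
   vertex 4.3 4.1 4.4
   vertex 4.2 1.2 4.8
  endloop
 endfacet
 facet normal 0.604 0.367 -0.707
  outer loop
   vertex 3.1 2.8 2.7
   vertex 1.7 2.6 1.4
   vertex 4.3 4.1 4.4
  endloop
 endfacet
 facet normal 0.655 -0.395 -0.644
  outer loop
   vertex 3.1 2.8 2.7
   vertex 4.2 1.2 4.8
   vertex 1.7 2.6 1.4
  endloop
 endfacet
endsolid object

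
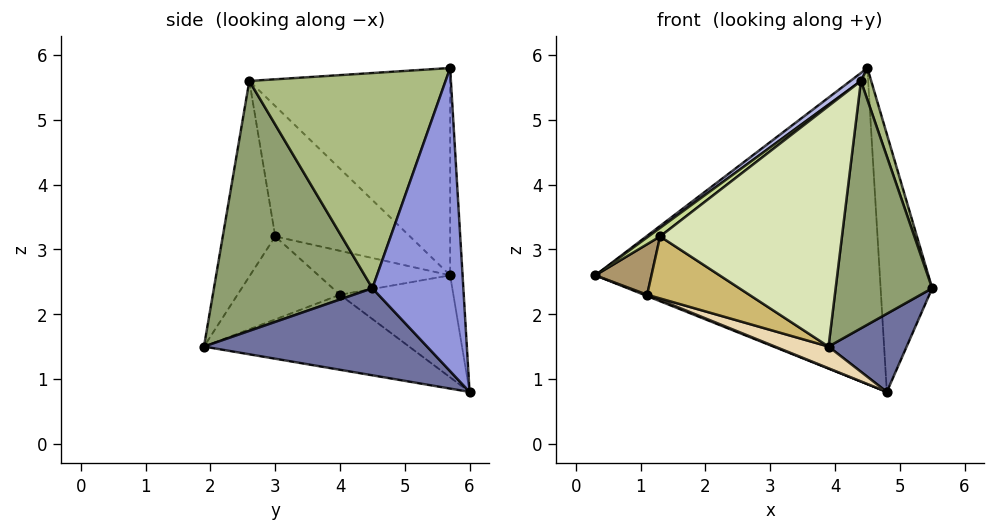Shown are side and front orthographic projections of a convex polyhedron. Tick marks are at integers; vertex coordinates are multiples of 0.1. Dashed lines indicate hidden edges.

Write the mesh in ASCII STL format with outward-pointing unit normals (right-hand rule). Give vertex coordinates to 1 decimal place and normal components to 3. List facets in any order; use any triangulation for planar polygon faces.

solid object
 facet normal 0.765 -0.268 -0.586
  outer loop
   vertex 4.8 6.0 0.8
   vertex 5.5 4.5 2.4
   vertex 3.9 1.9 1.5
  endloop
 endfacet
 facet normal -0.044 0.997 0.057
  outer loop
   vertex 4.8 6.0 0.8
   vertex 0.3 5.7 2.6
   vertex 4.5 5.7 5.8
  endloop
 endfacet
 facet normal 0.867 0.492 0.082
  outer loop
   vertex 4.8 6.0 0.8
   vertex 4.5 5.7 5.8
   vertex 5.5 4.5 2.4
  endloop
 endfacet
 facet normal -0.606 -0.032 0.795
  outer loop
   vertex 4.4 2.6 5.6
   vertex 4.5 5.7 5.8
   vertex 0.3 5.7 2.6
  endloop
 endfacet
 facet normal 0.854 -0.520 -0.015
  outer loop
   vertex 4.4 2.6 5.6
   vertex 3.9 1.9 1.5
   vertex 5.5 4.5 2.4
  endloop
 endfacet
 facet normal 0.953 -0.050 0.298
  outer loop
   vertex 4.4 2.6 5.6
   vertex 5.5 4.5 2.4
   vertex 4.5 5.7 5.8
  endloop
 endfacet
 facet normal -0.616 -0.053 0.786
  outer loop
   vertex 1.3 3.0 3.2
   vertex 4.4 2.6 5.6
   vertex 0.3 5.7 2.6
  endloop
 endfacet
 facet normal -0.272 -0.943 0.194
  outer loop
   vertex 1.3 3.0 3.2
   vertex 3.9 1.9 1.5
   vertex 4.4 2.6 5.6
  endloop
 endfacet
 facet normal -0.896 -0.382 -0.225
  outer loop
   vertex 1.1 4.0 2.3
   vertex 1.3 3.0 3.2
   vertex 0.3 5.7 2.6
  endloop
 endfacet
 facet normal -0.600 -0.598 -0.531
  outer loop
   vertex 1.1 4.0 2.3
   vertex 3.9 1.9 1.5
   vertex 1.3 3.0 3.2
  endloop
 endfacet
 facet normal -0.371 -0.011 -0.929
  outer loop
   vertex 1.1 4.0 2.3
   vertex 0.3 5.7 2.6
   vertex 4.8 6.0 0.8
  endloop
 endfacet
 facet normal -0.334 -0.087 -0.939
  outer loop
   vertex 1.1 4.0 2.3
   vertex 4.8 6.0 0.8
   vertex 3.9 1.9 1.5
  endloop
 endfacet
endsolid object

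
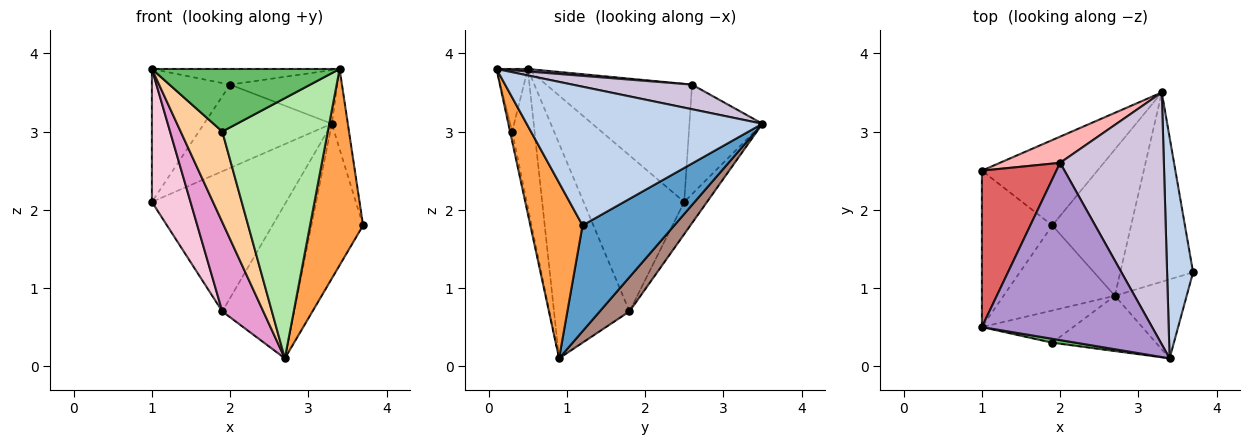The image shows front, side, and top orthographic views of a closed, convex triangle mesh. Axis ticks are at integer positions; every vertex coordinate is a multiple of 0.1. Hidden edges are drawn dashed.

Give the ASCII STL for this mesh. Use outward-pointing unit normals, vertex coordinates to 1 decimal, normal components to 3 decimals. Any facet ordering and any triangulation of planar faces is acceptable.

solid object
 facet normal 0.748 0.421 -0.514
  outer loop
   vertex 2.7 0.9 0.1
   vertex 3.3 3.5 3.1
   vertex 3.7 1.2 1.8
  endloop
 endfacet
 facet normal 0.981 0.067 0.184
  outer loop
   vertex 3.4 0.1 3.8
   vertex 3.7 1.2 1.8
   vertex 3.3 3.5 3.1
  endloop
 endfacet
 facet normal 0.674 -0.685 -0.276
  outer loop
   vertex 3.4 0.1 3.8
   vertex 2.7 0.9 0.1
   vertex 3.7 1.2 1.8
  endloop
 endfacet
 facet normal -0.452 -0.840 -0.299
  outer loop
   vertex 1.9 0.3 3.0
   vertex 1.0 0.5 3.8
   vertex 2.7 0.9 0.1
  endloop
 endfacet
 facet normal -0.164 -0.985 0.062
  outer loop
   vertex 1.9 0.3 3.0
   vertex 3.4 0.1 3.8
   vertex 1.0 0.5 3.8
  endloop
 endfacet
 facet normal -0.020 -0.978 -0.208
  outer loop
   vertex 1.9 0.3 3.0
   vertex 2.7 0.9 0.1
   vertex 3.4 0.1 3.8
  endloop
 endfacet
 facet normal -0.770 0.413 0.486
  outer loop
   vertex 2.0 2.6 3.6
   vertex 1.0 2.5 2.1
   vertex 1.0 0.5 3.8
  endloop
 endfacet
 facet normal -0.479 0.838 0.263
  outer loop
   vertex 2.0 2.6 3.6
   vertex 3.3 3.5 3.1
   vertex 1.0 2.5 2.1
  endloop
 endfacet
 facet normal 0.015 0.088 0.996
  outer loop
   vertex 2.0 2.6 3.6
   vertex 1.0 0.5 3.8
   vertex 3.4 0.1 3.8
  endloop
 endfacet
 facet normal 0.226 0.203 0.953
  outer loop
   vertex 2.0 2.6 3.6
   vertex 3.4 0.1 3.8
   vertex 3.3 3.5 3.1
  endloop
 endfacet
 facet normal 0.287 0.695 -0.660
  outer loop
   vertex 1.9 1.8 0.7
   vertex 3.3 3.5 3.1
   vertex 2.7 0.9 0.1
  endloop
 endfacet
 facet normal -0.144 0.845 -0.515
  outer loop
   vertex 1.9 1.8 0.7
   vertex 1.0 2.5 2.1
   vertex 3.3 3.5 3.1
  endloop
 endfacet
 facet normal -0.800 -0.435 -0.414
  outer loop
   vertex 1.9 1.8 0.7
   vertex 2.7 0.9 0.1
   vertex 1.0 0.5 3.8
  endloop
 endfacet
 facet normal -0.860 -0.330 -0.388
  outer loop
   vertex 1.9 1.8 0.7
   vertex 1.0 0.5 3.8
   vertex 1.0 2.5 2.1
  endloop
 endfacet
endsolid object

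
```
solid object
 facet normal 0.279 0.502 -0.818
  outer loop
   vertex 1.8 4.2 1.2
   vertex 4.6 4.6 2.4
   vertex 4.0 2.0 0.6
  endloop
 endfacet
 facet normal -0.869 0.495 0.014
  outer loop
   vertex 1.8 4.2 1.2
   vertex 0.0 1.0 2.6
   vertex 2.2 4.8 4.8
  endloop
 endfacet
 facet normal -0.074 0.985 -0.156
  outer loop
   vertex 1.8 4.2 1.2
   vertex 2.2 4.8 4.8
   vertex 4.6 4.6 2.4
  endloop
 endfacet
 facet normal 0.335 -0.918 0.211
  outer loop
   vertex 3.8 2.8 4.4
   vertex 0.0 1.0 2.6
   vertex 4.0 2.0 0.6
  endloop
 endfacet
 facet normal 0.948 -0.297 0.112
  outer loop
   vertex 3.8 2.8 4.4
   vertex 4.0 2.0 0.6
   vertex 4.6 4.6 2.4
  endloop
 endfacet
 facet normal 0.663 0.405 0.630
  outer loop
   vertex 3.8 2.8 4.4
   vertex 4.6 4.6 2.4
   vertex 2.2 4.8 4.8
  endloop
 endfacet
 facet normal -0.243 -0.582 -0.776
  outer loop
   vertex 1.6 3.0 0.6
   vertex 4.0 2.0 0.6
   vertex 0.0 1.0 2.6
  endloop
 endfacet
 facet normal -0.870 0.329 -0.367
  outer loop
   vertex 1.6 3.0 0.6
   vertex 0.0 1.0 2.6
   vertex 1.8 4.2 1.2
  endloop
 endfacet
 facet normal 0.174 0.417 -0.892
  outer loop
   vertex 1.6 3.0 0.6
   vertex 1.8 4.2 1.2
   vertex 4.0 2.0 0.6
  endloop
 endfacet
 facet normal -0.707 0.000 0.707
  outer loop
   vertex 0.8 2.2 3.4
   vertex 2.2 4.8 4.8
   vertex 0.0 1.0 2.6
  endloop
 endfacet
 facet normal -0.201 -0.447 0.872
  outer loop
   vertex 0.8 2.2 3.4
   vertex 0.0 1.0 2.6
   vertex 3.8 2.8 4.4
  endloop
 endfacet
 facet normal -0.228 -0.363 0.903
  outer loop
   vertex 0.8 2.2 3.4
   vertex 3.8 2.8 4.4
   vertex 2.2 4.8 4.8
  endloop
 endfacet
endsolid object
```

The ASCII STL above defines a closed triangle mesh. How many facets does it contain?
12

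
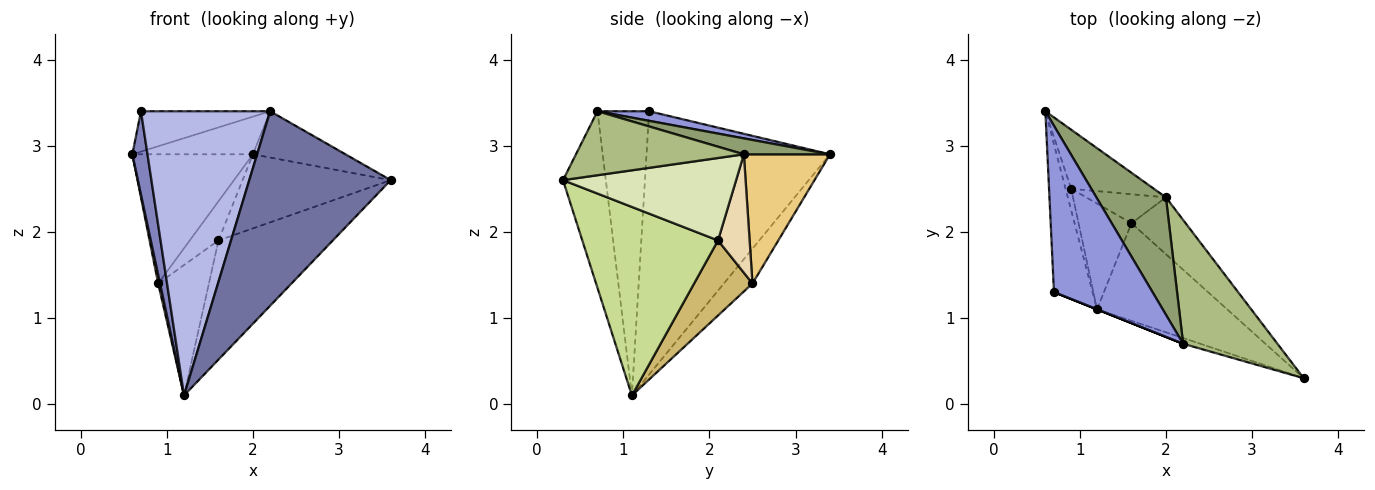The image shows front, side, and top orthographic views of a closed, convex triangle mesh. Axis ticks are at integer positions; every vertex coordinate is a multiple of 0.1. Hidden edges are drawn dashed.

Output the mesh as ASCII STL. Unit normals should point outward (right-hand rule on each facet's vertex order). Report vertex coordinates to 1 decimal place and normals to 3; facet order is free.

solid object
 facet normal -0.289 -0.957 -0.028
  outer loop
   vertex 2.2 0.7 3.4
   vertex 1.2 1.1 0.1
   vertex 3.6 0.3 2.6
  endloop
 endfacet
 facet normal -0.986 -0.081 -0.144
  outer loop
   vertex 0.7 1.3 3.4
   vertex 0.6 3.4 2.9
   vertex 1.2 1.1 0.1
  endloop
 endfacet
 facet normal 0.094 0.235 0.967
  outer loop
   vertex 0.7 1.3 3.4
   vertex 2.2 0.7 3.4
   vertex 0.6 3.4 2.9
  endloop
 endfacet
 facet normal -0.371 -0.928 0.000
  outer loop
   vertex 0.7 1.3 3.4
   vertex 1.2 1.1 0.1
   vertex 2.2 0.7 3.4
  endloop
 endfacet
 facet normal 0.213 0.299 0.930
  outer loop
   vertex 2.0 2.4 2.9
   vertex 0.6 3.4 2.9
   vertex 2.2 0.7 3.4
  endloop
 endfacet
 facet normal 0.536 0.296 0.791
  outer loop
   vertex 2.0 2.4 2.9
   vertex 2.2 0.7 3.4
   vertex 3.6 0.3 2.6
  endloop
 endfacet
 facet normal 0.676 0.570 -0.467
  outer loop
   vertex 1.6 2.1 1.9
   vertex 3.6 0.3 2.6
   vertex 1.2 1.1 0.1
  endloop
 endfacet
 facet normal 0.680 0.582 -0.446
  outer loop
   vertex 1.6 2.1 1.9
   vertex 2.0 2.4 2.9
   vertex 3.6 0.3 2.6
  endloop
 endfacet
 facet normal -0.985 -0.064 -0.159
  outer loop
   vertex 0.9 2.5 1.4
   vertex 1.2 1.1 0.1
   vertex 0.6 3.4 2.9
  endloop
 endfacet
 facet normal 0.666 0.579 -0.470
  outer loop
   vertex 0.9 2.5 1.4
   vertex 1.6 2.1 1.9
   vertex 1.2 1.1 0.1
  endloop
 endfacet
 facet normal 0.545 0.763 -0.349
  outer loop
   vertex 0.9 2.5 1.4
   vertex 0.6 3.4 2.9
   vertex 2.0 2.4 2.9
  endloop
 endfacet
 facet normal 0.662 0.602 -0.446
  outer loop
   vertex 0.9 2.5 1.4
   vertex 2.0 2.4 2.9
   vertex 1.6 2.1 1.9
  endloop
 endfacet
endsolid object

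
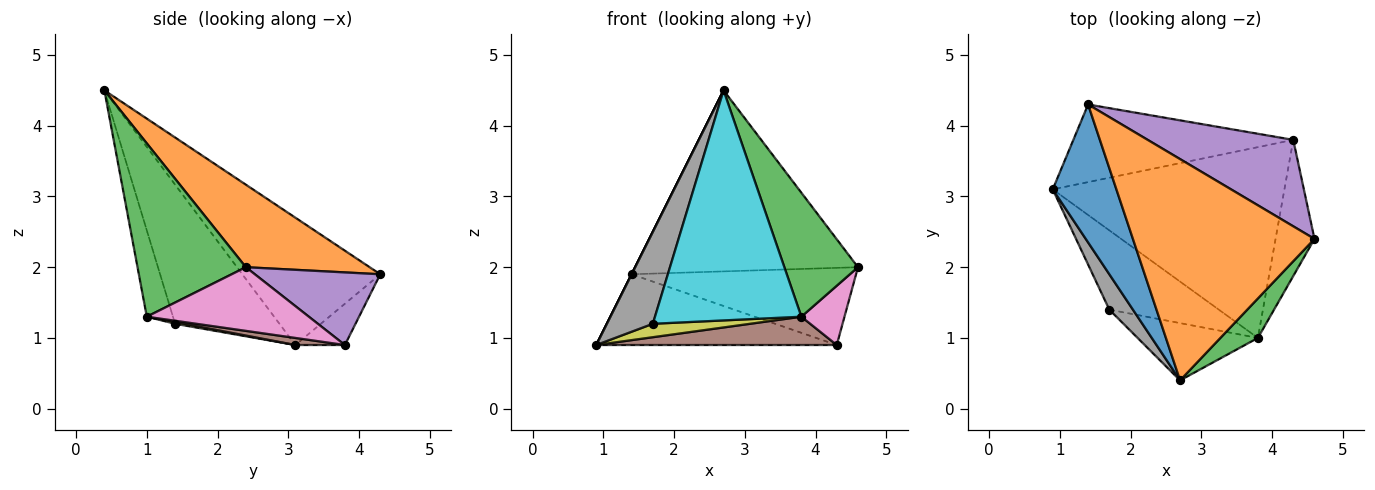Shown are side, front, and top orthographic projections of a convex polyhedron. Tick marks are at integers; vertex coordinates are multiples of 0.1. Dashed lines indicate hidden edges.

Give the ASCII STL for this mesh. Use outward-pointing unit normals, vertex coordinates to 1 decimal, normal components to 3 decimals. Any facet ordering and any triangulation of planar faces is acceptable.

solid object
 facet normal -0.894 0.000 0.447
  outer loop
   vertex 1.4 4.3 1.9
   vertex 0.9 3.1 0.9
   vertex 2.7 0.4 4.5
  endloop
 endfacet
 facet normal 0.332 0.597 0.730
  outer loop
   vertex 1.4 4.3 1.9
   vertex 2.7 0.4 4.5
   vertex 4.6 2.4 2.0
  endloop
 endfacet
 facet normal 0.814 -0.553 0.176
  outer loop
   vertex 3.8 1.0 1.3
   vertex 4.6 2.4 2.0
   vertex 2.7 0.4 4.5
  endloop
 endfacet
 facet normal -0.137 0.667 -0.732
  outer loop
   vertex 4.3 3.8 0.9
   vertex 0.9 3.1 0.9
   vertex 1.4 4.3 1.9
  endloop
 endfacet
 facet normal 0.349 0.624 0.699
  outer loop
   vertex 4.3 3.8 0.9
   vertex 1.4 4.3 1.9
   vertex 4.6 2.4 2.0
  endloop
 endfacet
 facet normal 0.030 -0.147 -0.989
  outer loop
   vertex 4.3 3.8 0.9
   vertex 3.8 1.0 1.3
   vertex 0.9 3.1 0.9
  endloop
 endfacet
 facet normal 0.832 -0.221 -0.509
  outer loop
   vertex 4.3 3.8 0.9
   vertex 4.6 2.4 2.0
   vertex 3.8 1.0 1.3
  endloop
 endfacet
 facet normal -0.904 -0.398 0.153
  outer loop
   vertex 1.7 1.4 1.2
   vertex 2.7 0.4 4.5
   vertex 0.9 3.1 0.9
  endloop
 endfacet
 facet normal 0.015 -0.167 -0.986
  outer loop
   vertex 1.7 1.4 1.2
   vertex 0.9 3.1 0.9
   vertex 3.8 1.0 1.3
  endloop
 endfacet
 facet normal -0.171 -0.956 -0.238
  outer loop
   vertex 1.7 1.4 1.2
   vertex 3.8 1.0 1.3
   vertex 2.7 0.4 4.5
  endloop
 endfacet
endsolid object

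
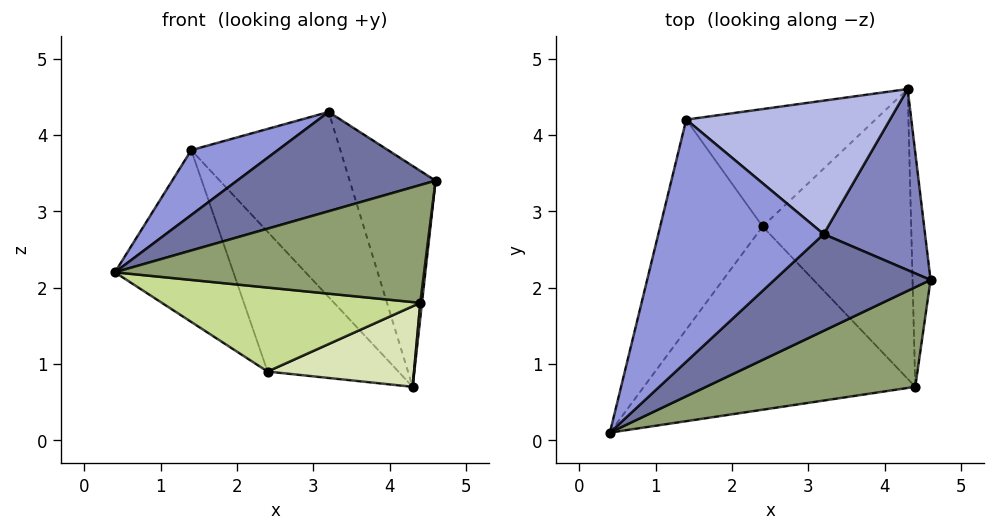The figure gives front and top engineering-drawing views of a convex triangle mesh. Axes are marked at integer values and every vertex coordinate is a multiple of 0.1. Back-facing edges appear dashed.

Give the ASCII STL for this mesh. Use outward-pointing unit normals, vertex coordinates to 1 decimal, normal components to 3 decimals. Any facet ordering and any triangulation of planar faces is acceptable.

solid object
 facet normal 0.140 -0.709 0.691
  outer loop
   vertex 3.2 2.7 4.3
   vertex 0.4 0.1 2.2
   vertex 4.6 2.1 3.4
  endloop
 endfacet
 facet normal 0.594 0.622 0.510
  outer loop
   vertex 3.2 2.7 4.3
   vertex 4.6 2.1 3.4
   vertex 4.3 4.6 0.7
  endloop
 endfacet
 facet normal -0.436 -0.233 0.869
  outer loop
   vertex 1.4 4.2 3.8
   vertex 0.4 0.1 2.2
   vertex 3.2 2.7 4.3
  endloop
 endfacet
 facet normal 0.457 0.722 0.520
  outer loop
   vertex 1.4 4.2 3.8
   vertex 3.2 2.7 4.3
   vertex 4.3 4.6 0.7
  endloop
 endfacet
 facet normal 0.176 -0.752 0.636
  outer loop
   vertex 4.4 0.7 1.8
   vertex 4.6 2.1 3.4
   vertex 0.4 0.1 2.2
  endloop
 endfacet
 facet normal 0.993 -0.008 -0.117
  outer loop
   vertex 4.4 0.7 1.8
   vertex 4.3 4.6 0.7
   vertex 4.6 2.1 3.4
  endloop
 endfacet
 facet normal -0.028 -0.416 -0.909
  outer loop
   vertex 2.4 2.8 0.9
   vertex 4.4 0.7 1.8
   vertex 0.4 0.1 2.2
  endloop
 endfacet
 facet normal 0.151 -0.265 -0.952
  outer loop
   vertex 2.4 2.8 0.9
   vertex 4.3 4.6 0.7
   vertex 4.4 0.7 1.8
  endloop
 endfacet
 facet normal -0.805 0.375 -0.459
  outer loop
   vertex 2.4 2.8 0.9
   vertex 0.4 0.1 2.2
   vertex 1.4 4.2 3.8
  endloop
 endfacet
 facet normal -0.621 0.600 -0.504
  outer loop
   vertex 2.4 2.8 0.9
   vertex 1.4 4.2 3.8
   vertex 4.3 4.6 0.7
  endloop
 endfacet
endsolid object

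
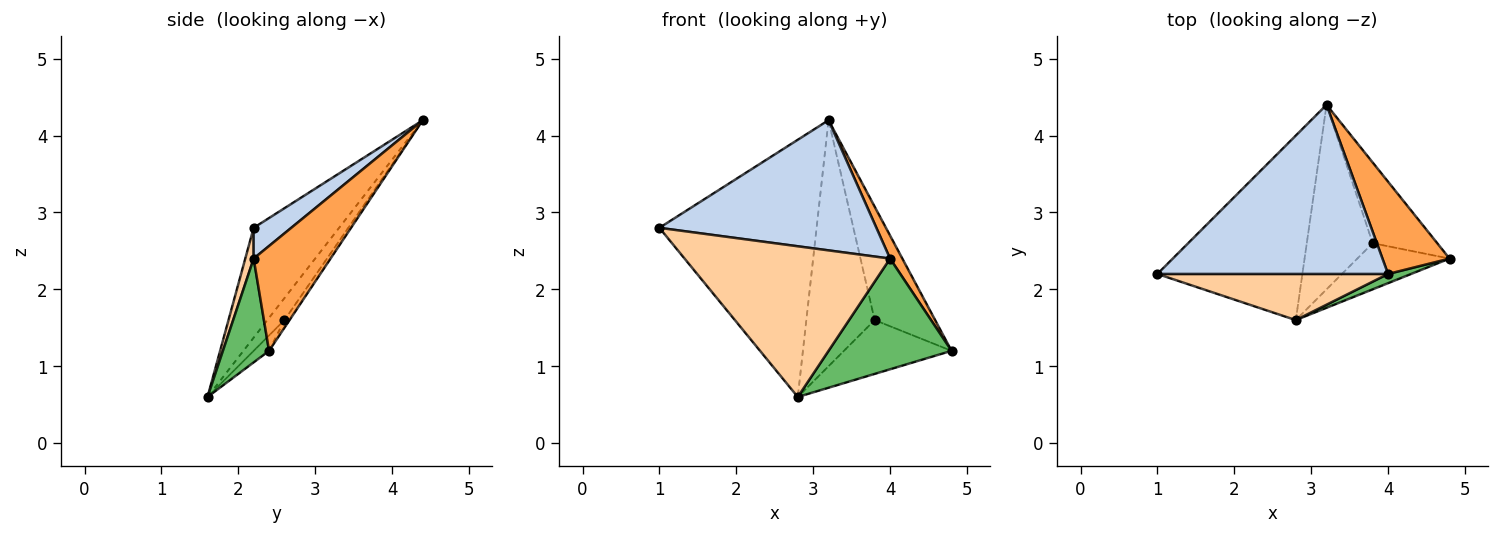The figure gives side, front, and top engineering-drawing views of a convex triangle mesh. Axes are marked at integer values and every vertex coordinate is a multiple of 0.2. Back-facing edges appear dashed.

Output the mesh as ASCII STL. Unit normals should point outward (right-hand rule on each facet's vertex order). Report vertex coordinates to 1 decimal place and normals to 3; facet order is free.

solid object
 facet normal -0.404 0.743 -0.533
  outer loop
   vertex 2.8 1.6 0.6
   vertex 1.0 2.2 2.8
   vertex 3.2 4.4 4.2
  endloop
 endfacet
 facet normal 0.105 -0.607 0.788
  outer loop
   vertex 4.0 2.2 2.4
   vertex 3.2 4.4 4.2
   vertex 1.0 2.2 2.8
  endloop
 endfacet
 facet normal 0.835 -0.134 0.534
  outer loop
   vertex 4.0 2.2 2.4
   vertex 4.8 2.4 1.2
   vertex 3.2 4.4 4.2
  endloop
 endfacet
 facet normal 0.039 -0.955 0.292
  outer loop
   vertex 4.0 2.2 2.4
   vertex 1.0 2.2 2.8
   vertex 2.8 1.6 0.6
  endloop
 endfacet
 facet normal 0.350 -0.933 0.078
  outer loop
   vertex 4.0 2.2 2.4
   vertex 2.8 1.6 0.6
   vertex 4.8 2.4 1.2
  endloop
 endfacet
 facet normal -0.069 0.813 -0.579
  outer loop
   vertex 3.8 2.6 1.6
   vertex 3.2 4.4 4.2
   vertex 4.8 2.4 1.2
  endloop
 endfacet
 facet normal -0.108 0.755 -0.647
  outer loop
   vertex 3.8 2.6 1.6
   vertex 4.8 2.4 1.2
   vertex 2.8 1.6 0.6
  endloop
 endfacet
 facet normal -0.196 0.784 -0.588
  outer loop
   vertex 3.8 2.6 1.6
   vertex 2.8 1.6 0.6
   vertex 3.2 4.4 4.2
  endloop
 endfacet
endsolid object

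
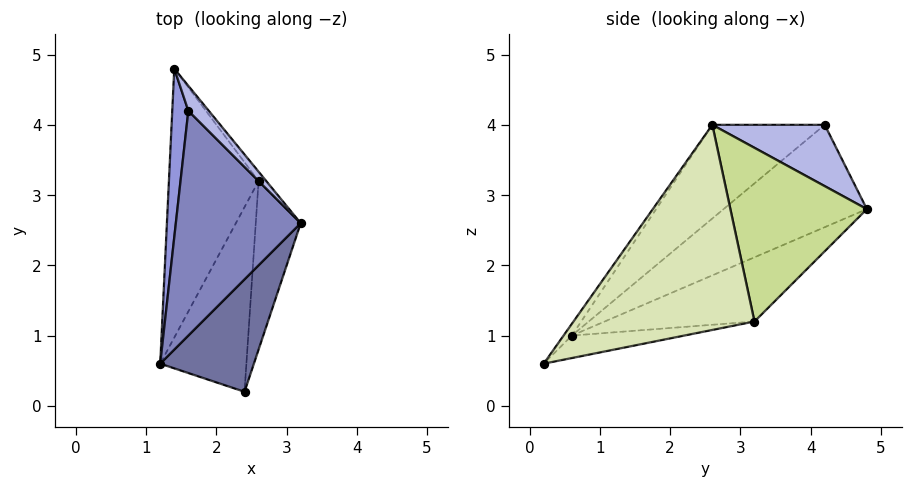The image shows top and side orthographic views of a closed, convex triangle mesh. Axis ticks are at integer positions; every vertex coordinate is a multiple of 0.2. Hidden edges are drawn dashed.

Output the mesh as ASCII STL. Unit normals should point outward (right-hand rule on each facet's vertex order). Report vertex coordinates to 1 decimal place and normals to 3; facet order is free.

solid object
 facet normal -0.073 -0.807 0.587
  outer loop
   vertex 2.4 0.2 0.6
   vertex 3.2 2.6 4.0
   vertex 1.2 0.6 1.0
  endloop
 endfacet
 facet normal -0.514 -0.514 0.686
  outer loop
   vertex 1.6 4.2 4.0
   vertex 1.2 0.6 1.0
   vertex 3.2 2.6 4.0
  endloop
 endfacet
 facet normal -0.988 -0.019 0.155
  outer loop
   vertex 1.6 4.2 4.0
   vertex 1.4 4.8 2.8
   vertex 1.2 0.6 1.0
  endloop
 endfacet
 facet normal 0.688 0.688 0.229
  outer loop
   vertex 1.6 4.2 4.0
   vertex 3.2 2.6 4.0
   vertex 1.4 4.8 2.8
  endloop
 endfacet
 facet normal -0.545 0.352 -0.761
  outer loop
   vertex 2.6 3.2 1.2
   vertex 1.2 0.6 1.0
   vertex 1.4 4.8 2.8
  endloop
 endfacet
 facet normal -0.247 0.206 -0.947
  outer loop
   vertex 2.6 3.2 1.2
   vertex 2.4 0.2 0.6
   vertex 1.2 0.6 1.0
  endloop
 endfacet
 facet normal 0.783 0.622 -0.035
  outer loop
   vertex 2.6 3.2 1.2
   vertex 1.4 4.8 2.8
   vertex 3.2 2.6 4.0
  endloop
 endfacet
 facet normal 0.977 -0.022 -0.214
  outer loop
   vertex 2.6 3.2 1.2
   vertex 3.2 2.6 4.0
   vertex 2.4 0.2 0.6
  endloop
 endfacet
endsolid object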